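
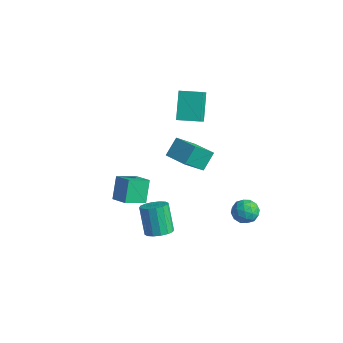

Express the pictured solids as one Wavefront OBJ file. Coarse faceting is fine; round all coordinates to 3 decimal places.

v 3.592 3.079 -4.037
v 4.428 2.975 -3.606
v 3.312 1.585 -3.854
v 4.148 1.481 -3.423
v 3.453 1.963 -2.998
v 3.626 2.886 -3.111
v 4.114 1.674 -4.349
v 4.287 2.597 -4.462
v 4.751 2.107 -3.799
v 4.342 2.286 -2.964
v 3.398 2.274 -4.496
v 2.989 2.453 -3.661
v 4.034 3.158 -3.838
v 3.706 1.402 -3.622
v 3.297 1.685 -3.373
v 3.789 1.624 -3.119
v 3.563 3.106 -3.547
v 4.054 3.045 -3.294
v 3.482 2.45 -2.936
v 3.686 1.515 -4.166
v 4.177 1.454 -3.913
v 3.951 2.936 -4.341
v 4.443 2.875 -4.087
v 4.258 2.11 -4.524
v 4.715 2.587 -3.698
v 4.551 1.709 -3.59
v 4.531 1.822 -4.134
v 4.632 2.365 -4.201
v 4.475 2.692 -3.207
v 4.311 1.814 -3.099
v 3.903 2.097 -2.849
v 4.004 2.64 -2.916
v 4.665 2.182 -3.32
v 3.429 2.746 -4.361
v 3.265 1.868 -4.253
v 3.736 1.92 -4.544
v 3.837 2.463 -4.611
v 3.189 2.851 -3.87
v 3.025 1.973 -3.762
v 3.108 2.195 -3.259
v 3.209 2.738 -3.326
v 3.075 2.378 -4.14
v -3.08 -2.741 -4.435
v -3.66 -1.958 -2.981
v -2.812 -1.283 -5.113
v -3.391 -0.5 -3.659
v -1.789 -2.74 -3.921
v -2.368 -1.957 -2.467
v -1.52 -1.282 -4.599
v -2.1 -0.499 -3.145
v 2.748 -3.707 -2.959
v 3.546 -3.672 -2.546
v 2.611 -3.319 -0.768
v 1.812 -3.353 -1.181
v 3.46 -3.234 -2.678
v 2.525 -2.881 -0.9
v 3.183 -2.922 -2.886
v 2.248 -2.569 -1.108
v 2.789 -2.821 -3.113
v 1.854 -2.468 -1.335
v 2.384 -2.957 -3.299
v 1.449 -2.603 -1.521
v 2.077 -3.294 -3.394
v 1.141 -2.94 -1.616
v 1.949 -3.741 -3.372
v 1.014 -3.388 -1.594
v 2.035 -4.179 -3.24
v 1.1 -3.826 -1.462
v 2.312 -4.491 -3.032
v 1.377 -4.138 -1.254
v 2.706 -4.592 -2.805
v 1.771 -4.239 -1.027
v 3.111 -4.457 -2.619
v 2.176 -4.103 -0.841
v 3.419 -4.12 -2.524
v 2.483 -3.766 -0.746
v -0.686 0.503 3.248
v -1.649 1.519 4.918
v -1.52 1.515 2.151
v -2.483 2.531 3.821
v 0.443 1.489 3.299
v -0.52 2.505 4.969
v -0.391 2.501 2.202
v -1.354 3.517 3.872
v 2.682 -1.656 2.709
v 2.577 -3.031 4.001
v 2.508 -0.704 3.707
v 2.404 -2.079 4.999
v 4.316 -1.581 2.921
v 4.212 -2.956 4.213
v 4.143 -0.629 3.919
v 4.038 -2.004 5.211
f 1 38 17
f 38 12 41
f 17 41 6
f 38 41 17
f 1 17 13
f 17 6 18
f 13 18 2
f 17 18 13
f 1 13 22
f 13 2 23
f 22 23 8
f 13 23 22
f 1 22 34
f 22 8 37
f 34 37 11
f 22 37 34
f 1 34 38
f 34 11 42
f 38 42 12
f 34 42 38
f 2 18 29
f 18 6 32
f 29 32 10
f 18 32 29
f 6 41 19
f 41 12 40
f 19 40 5
f 41 40 19
f 12 42 39
f 42 11 35
f 39 35 3
f 42 35 39
f 11 37 36
f 37 8 24
f 36 24 7
f 37 24 36
f 8 23 28
f 23 2 25
f 28 25 9
f 23 25 28
f 4 30 16
f 30 10 31
f 16 31 5
f 30 31 16
f 4 16 14
f 16 5 15
f 14 15 3
f 16 15 14
f 4 14 21
f 14 3 20
f 21 20 7
f 14 20 21
f 4 21 26
f 21 7 27
f 26 27 9
f 21 27 26
f 4 26 30
f 26 9 33
f 30 33 10
f 26 33 30
f 5 31 19
f 31 10 32
f 19 32 6
f 31 32 19
f 3 15 39
f 15 5 40
f 39 40 12
f 15 40 39
f 7 20 36
f 20 3 35
f 36 35 11
f 20 35 36
f 9 27 28
f 27 7 24
f 28 24 8
f 27 24 28
f 10 33 29
f 33 9 25
f 29 25 2
f 33 25 29
f 44 46 43
f 47 44 43
f 43 46 45
f 45 47 43
f 44 50 46
f 48 44 47
f 48 50 44
f 46 50 45
f 49 47 45
f 45 50 49
f 49 48 47
f 50 48 49
f 52 51 55
f 52 55 53
f 53 55 56
f 53 56 54
f 55 51 57
f 55 57 56
f 56 57 58
f 56 58 54
f 57 51 59
f 57 59 58
f 58 59 60
f 58 60 54
f 59 51 61
f 59 61 60
f 60 61 62
f 60 62 54
f 61 51 63
f 61 63 62
f 62 63 64
f 62 64 54
f 63 51 65
f 63 65 64
f 64 65 66
f 64 66 54
f 65 51 67
f 65 67 66
f 66 67 68
f 66 68 54
f 67 51 69
f 67 69 68
f 68 69 70
f 68 70 54
f 69 51 71
f 69 71 70
f 70 71 72
f 70 72 54
f 71 51 73
f 71 73 72
f 72 73 74
f 72 74 54
f 73 51 75
f 73 75 74
f 74 75 76
f 74 76 54
f 75 51 52
f 75 52 76
f 76 52 53
f 76 53 54
f 78 80 77
f 81 78 77
f 77 80 79
f 79 81 77
f 78 84 80
f 82 78 81
f 82 84 78
f 80 84 79
f 83 81 79
f 79 84 83
f 83 82 81
f 84 82 83
f 86 88 85
f 89 86 85
f 85 88 87
f 87 89 85
f 86 92 88
f 90 86 89
f 90 92 86
f 88 92 87
f 91 89 87
f 87 92 91
f 91 90 89
f 92 90 91



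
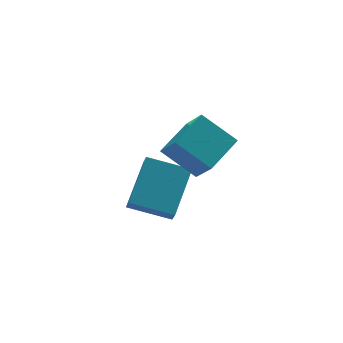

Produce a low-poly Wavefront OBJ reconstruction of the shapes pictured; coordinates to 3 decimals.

v -1.624 -3.2 -1.032
v -1.51 -4.05 -0.028
v -0.49 -2.541 -0.602
v -0.376 -3.392 0.402
v -0.824 -4.048 -1.842
v -0.71 -4.899 -0.838
v 0.31 -3.39 -1.412
v 0.424 -4.24 -0.408
v -2.342 -2.161 -4.279
v -2.461 -2.667 -3.619
v -1.307 -1.069 -3.256
v -1.425 -1.575 -2.596
v -1.135 -2.945 -4.664
v -1.253 -3.451 -4.004
v -0.099 -1.853 -3.641
v -0.218 -2.359 -2.981
f 2 4 1
f 5 2 1
f 1 4 3
f 3 5 1
f 2 8 4
f 6 2 5
f 6 8 2
f 4 8 3
f 7 5 3
f 3 8 7
f 7 6 5
f 8 6 7
f 10 12 9
f 13 10 9
f 9 12 11
f 11 13 9
f 10 16 12
f 14 10 13
f 14 16 10
f 12 16 11
f 15 13 11
f 11 16 15
f 15 14 13
f 16 14 15



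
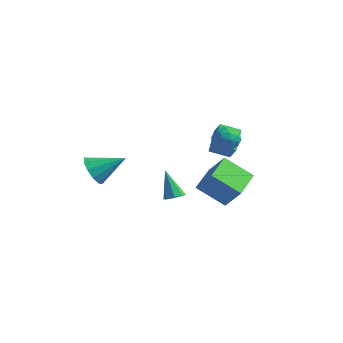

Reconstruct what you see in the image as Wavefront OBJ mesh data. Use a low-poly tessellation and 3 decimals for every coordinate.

v -4.357 -4.583 -0.801
v -3.548 -4.871 -1.439
v -3.103 -3.277 0.201
v -3.858 -4.359 -1.72
v -4.358 -3.932 -1.65
v -4.858 -3.754 -1.255
v -5.167 -3.893 -0.687
v -5.167 -4.295 -0.163
v -4.857 -4.808 0.118
v -4.357 -5.235 0.048
v -3.857 -5.413 -0.346
v -3.548 -5.274 -0.914
v -0.546 1.898 -4.16
v -1.868 0.841 -2.866
v -1.475 3.789 -3.562
v -2.796 2.732 -2.268
v 0.576 2.048 -2.892
v -0.745 0.991 -1.598
v -0.352 3.939 -2.294
v -1.674 2.882 -1
v -1.28 -1.287 -2.795
v -0.912 -0.789 -2.634
v -2.06 -1.293 -0.985
v -1.344 -0.651 -2.82
v -1.738 -0.886 -2.991
v -1.865 -1.355 -3.047
v -1.649 -1.785 -2.955
v -1.217 -1.924 -2.769
v -0.822 -1.689 -2.599
v -0.696 -1.219 -2.543
v 0.404 1.204 2.318
v 1.107 1.442 1.839
v 0.453 -0.102 1.741
v 1.156 0.136 1.262
v 1.227 0.05 2.138
v 1.197 0.857 2.495
v 0.363 0.483 1.085
v 0.333 1.29 1.442
v 1.082 0.997 1.077
v 1.616 0.729 1.728
v -0.056 0.611 1.852
v 0.478 0.343 2.503
v 0.751 1.438 2.13
v 0.809 -0.098 1.45
v 0.851 -0.148 1.965
v 1.264 -0.008 1.684
v 0.804 1.094 2.515
v 1.217 1.234 2.233
v 1.288 0.415 2.409
v 0.343 0.106 1.347
v 0.756 0.246 1.065
v 0.296 1.348 1.896
v 0.709 1.488 1.615
v 0.272 0.925 1.171
v 1.149 1.316 1.4
v 1.178 0.548 1.061
v 0.712 0.752 0.957
v 0.694 1.227 1.167
v 1.463 1.159 1.783
v 1.492 0.391 1.443
v 1.534 0.34 1.958
v 1.516 0.815 2.168
v 1.448 0.897 1.335
v 0.068 0.949 2.137
v 0.097 0.181 1.797
v 0.044 0.525 1.412
v 0.026 1 1.622
v 0.382 0.792 2.519
v 0.411 0.024 2.18
v 0.866 0.113 2.413
v 0.848 0.588 2.623
v 0.112 0.443 2.245
v -2.402 2.744 0.932
v -1.749 2.605 1.703
v -1.634 3.675 0.449
v -0.981 3.536 1.22
v -1.499 1.484 -0.06
v -0.846 1.345 0.711
v -0.731 2.415 -0.543
v -0.078 2.276 0.228
f 2 1 4
f 2 4 3
f 4 1 5
f 4 5 3
f 5 1 6
f 5 6 3
f 6 1 7
f 6 7 3
f 7 1 8
f 7 8 3
f 8 1 9
f 8 9 3
f 9 1 10
f 9 10 3
f 10 1 11
f 10 11 3
f 11 1 12
f 11 12 3
f 12 1 2
f 12 2 3
f 14 16 13
f 17 14 13
f 13 16 15
f 15 17 13
f 14 20 16
f 18 14 17
f 18 20 14
f 16 20 15
f 19 17 15
f 15 20 19
f 19 18 17
f 20 18 19
f 22 21 24
f 22 24 23
f 24 21 25
f 24 25 23
f 25 21 26
f 25 26 23
f 26 21 27
f 26 27 23
f 27 21 28
f 27 28 23
f 28 21 29
f 28 29 23
f 29 21 30
f 29 30 23
f 30 21 22
f 30 22 23
f 31 68 47
f 68 42 71
f 47 71 36
f 68 71 47
f 31 47 43
f 47 36 48
f 43 48 32
f 47 48 43
f 31 43 52
f 43 32 53
f 52 53 38
f 43 53 52
f 31 52 64
f 52 38 67
f 64 67 41
f 52 67 64
f 31 64 68
f 64 41 72
f 68 72 42
f 64 72 68
f 32 48 59
f 48 36 62
f 59 62 40
f 48 62 59
f 36 71 49
f 71 42 70
f 49 70 35
f 71 70 49
f 42 72 69
f 72 41 65
f 69 65 33
f 72 65 69
f 41 67 66
f 67 38 54
f 66 54 37
f 67 54 66
f 38 53 58
f 53 32 55
f 58 55 39
f 53 55 58
f 34 60 46
f 60 40 61
f 46 61 35
f 60 61 46
f 34 46 44
f 46 35 45
f 44 45 33
f 46 45 44
f 34 44 51
f 44 33 50
f 51 50 37
f 44 50 51
f 34 51 56
f 51 37 57
f 56 57 39
f 51 57 56
f 34 56 60
f 56 39 63
f 60 63 40
f 56 63 60
f 35 61 49
f 61 40 62
f 49 62 36
f 61 62 49
f 33 45 69
f 45 35 70
f 69 70 42
f 45 70 69
f 37 50 66
f 50 33 65
f 66 65 41
f 50 65 66
f 39 57 58
f 57 37 54
f 58 54 38
f 57 54 58
f 40 63 59
f 63 39 55
f 59 55 32
f 63 55 59
f 74 76 73
f 77 74 73
f 73 76 75
f 75 77 73
f 74 80 76
f 78 74 77
f 78 80 74
f 76 80 75
f 79 77 75
f 75 80 79
f 79 78 77
f 80 78 79



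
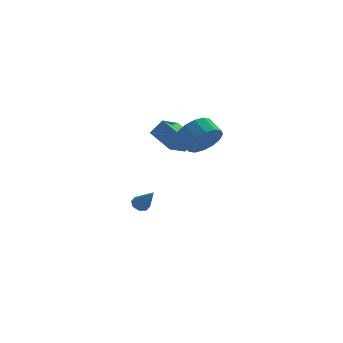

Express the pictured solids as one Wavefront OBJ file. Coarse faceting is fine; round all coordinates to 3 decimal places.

v -2.745 0.325 2.045
v -3.653 1.444 2.762
v -1.886 1.431 1.405
v -2.794 2.551 2.123
v -2.106 0.309 2.877
v -3.014 1.429 3.595
v -1.247 1.416 2.238
v -2.155 2.535 2.955
v -4.005 3.483 -3.167
v -3.513 3.513 -3.387
v -3.395 2.537 -1.933
v -3.584 3.818 -3.118
v -3.902 3.927 -2.877
v -4.28 3.776 -2.806
v -4.497 3.453 -2.947
v -4.425 3.148 -3.216
v -4.107 3.039 -3.457
v -3.729 3.19 -3.528
v -1.223 -1.837 3.44
v -0.777 -2.147 4.315
v -1.271 -1.393 4.835
v -1.717 -1.083 3.96
v -0.442 -1.787 4.11
v -0.936 -1.033 4.629
v -0.317 -1.44 3.725
v -0.81 -0.686 4.245
v -0.434 -1.199 3.264
v -0.927 -0.445 3.783
v -0.763 -1.129 2.85
v -1.256 -0.375 3.37
v -1.215 -1.249 2.595
v -1.708 -0.495 3.114
v -1.669 -1.527 2.565
v -2.163 -0.773 3.085
v -2.004 -1.887 2.771
v -2.498 -1.133 3.29
v -2.13 -2.234 3.155
v -2.623 -1.48 3.675
v -2.013 -2.475 3.617
v -2.506 -1.721 4.136
v -1.684 -2.545 4.03
v -2.177 -1.791 4.55
v -1.232 -2.425 4.286
v -1.725 -1.671 4.805
f 2 4 1
f 5 2 1
f 1 4 3
f 3 5 1
f 2 8 4
f 6 2 5
f 6 8 2
f 4 8 3
f 7 5 3
f 3 8 7
f 7 6 5
f 8 6 7
f 10 9 12
f 10 12 11
f 12 9 13
f 12 13 11
f 13 9 14
f 13 14 11
f 14 9 15
f 14 15 11
f 15 9 16
f 15 16 11
f 16 9 17
f 16 17 11
f 17 9 18
f 17 18 11
f 18 9 10
f 18 10 11
f 20 19 23
f 20 23 21
f 21 23 24
f 21 24 22
f 23 19 25
f 23 25 24
f 24 25 26
f 24 26 22
f 25 19 27
f 25 27 26
f 26 27 28
f 26 28 22
f 27 19 29
f 27 29 28
f 28 29 30
f 28 30 22
f 29 19 31
f 29 31 30
f 30 31 32
f 30 32 22
f 31 19 33
f 31 33 32
f 32 33 34
f 32 34 22
f 33 19 35
f 33 35 34
f 34 35 36
f 34 36 22
f 35 19 37
f 35 37 36
f 36 37 38
f 36 38 22
f 37 19 39
f 37 39 38
f 38 39 40
f 38 40 22
f 39 19 41
f 39 41 40
f 40 41 42
f 40 42 22
f 41 19 43
f 41 43 42
f 42 43 44
f 42 44 22
f 43 19 20
f 43 20 44
f 44 20 21
f 44 21 22



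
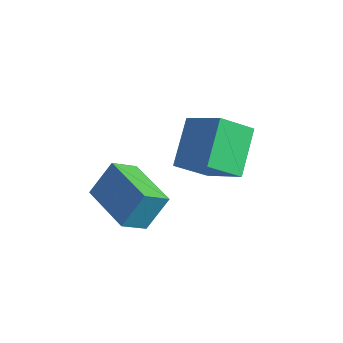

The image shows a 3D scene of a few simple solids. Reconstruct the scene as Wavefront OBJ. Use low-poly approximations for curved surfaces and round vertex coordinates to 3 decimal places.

v -1.563 -0.882 -3.054
v -1.343 -0.103 -1.756
v -1.574 0.105 -3.644
v -1.354 0.884 -2.346
v 0.594 -1.024 -3.334
v 0.814 -0.245 -2.036
v 0.583 -0.037 -3.924
v 0.803 0.742 -2.626
v 0.464 1.657 0.816
v 1.958 1.92 1.562
v 0.688 2.859 -0.054
v 2.181 3.122 0.692
v 1.339 0.518 -0.532
v 2.832 0.781 0.214
v 1.562 1.72 -1.402
v 3.056 1.983 -0.656
f 2 4 1
f 5 2 1
f 1 4 3
f 3 5 1
f 2 8 4
f 6 2 5
f 6 8 2
f 4 8 3
f 7 5 3
f 3 8 7
f 7 6 5
f 8 6 7
f 10 12 9
f 13 10 9
f 9 12 11
f 11 13 9
f 10 16 12
f 14 10 13
f 14 16 10
f 12 16 11
f 15 13 11
f 11 16 15
f 15 14 13
f 16 14 15



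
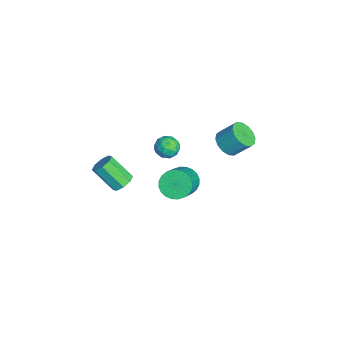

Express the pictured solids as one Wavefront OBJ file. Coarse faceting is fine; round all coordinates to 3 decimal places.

v -3.491 0.844 -1.429
v -3.104 0.492 -2.004
v -3.576 -0.252 -0.816
v -3.189 -0.604 -1.391
v -2.822 -0.098 -0.928
v -2.77 0.58 -1.307
v -3.91 -0.34 -1.513
v -3.858 0.338 -1.892
v -3.363 -0.239 -2.056
v -2.69 -0.09 -1.695
v -3.99 0.33 -1.125
v -3.317 0.479 -0.764
v -3.29 0.765 -1.77
v -3.39 -0.525 -1.05
v -3.174 -0.227 -0.778
v -2.947 -0.434 -1.116
v -3.094 0.816 -1.36
v -2.866 0.609 -1.699
v -2.7 0.263 -1.066
v -3.814 -0.369 -1.121
v -3.586 -0.576 -1.46
v -3.733 0.674 -1.704
v -3.506 0.467 -2.042
v -3.98 -0.023 -1.754
v -3.215 0.128 -2.139
v -3.264 -0.517 -1.779
v -3.689 -0.362 -1.85
v -3.658 0.037 -2.073
v -2.819 0.216 -1.927
v -2.869 -0.429 -1.567
v -2.654 -0.131 -1.295
v -2.623 0.267 -1.517
v -2.971 -0.215 -1.958
v -3.811 0.669 -1.253
v -3.861 0.024 -0.893
v -4.057 -0.027 -1.303
v -4.026 0.371 -1.525
v -3.416 0.757 -1.041
v -3.465 0.112 -0.681
v -3.022 0.203 -0.747
v -2.991 0.602 -0.97
v -3.709 0.455 -0.862
v -1.525 -2.486 -2.566
v -0.894 -2.505 -2.265
v -1.543 -3.593 -0.972
v -2.175 -3.574 -1.274
v -1.197 -2.104 -2.08
v -1.847 -3.192 -0.787
v -1.693 -1.927 -2.18
v -2.342 -3.015 -0.887
v -2.09 -2.077 -2.506
v -2.74 -3.165 -1.214
v -2.157 -2.467 -2.868
v -2.806 -3.555 -1.575
v -1.853 -2.868 -3.053
v -2.503 -3.956 -1.76
v -1.358 -3.045 -2.953
v -2.007 -4.133 -1.66
v -0.96 -2.895 -2.626
v -1.61 -3.983 -1.334
v -3.412 3.466 -1.511
v -2.719 3.782 -1.952
v -2.495 4.69 -0.95
v -3.188 4.374 -0.509
v -3.074 4.03 -2.096
v -2.85 4.937 -1.095
v -3.519 4.126 -2.084
v -3.295 5.033 -1.082
v -3.935 4.045 -1.918
v -3.711 4.952 -0.916
v -4.211 3.81 -1.643
v -3.987 4.717 -0.641
v -4.274 3.482 -1.333
v -4.05 4.389 -0.331
v -4.105 3.15 -1.07
v -3.881 4.058 -0.068
v -3.75 2.903 -0.925
v -3.526 3.81 0.076
v -3.305 2.807 -0.938
v -3.081 3.714 0.064
v -2.889 2.888 -1.104
v -2.665 3.795 -0.102
v -2.613 3.123 -1.379
v -2.389 4.03 -0.377
v -2.55 3.451 -1.689
v -2.326 4.358 -0.687
v -1.314 0.788 -2.527
v -0.666 0.881 -3.188
v 0.861 0.304 -1.774
v 0.214 0.212 -1.113
v -0.671 1.215 -3.047
v 0.856 0.638 -1.633
v -0.774 1.484 -2.826
v 0.753 0.907 -1.412
v -0.959 1.647 -2.56
v 0.569 1.071 -1.146
v -1.198 1.68 -2.289
v 0.33 1.103 -0.875
v -1.454 1.577 -2.054
v 0.073 1 -0.64
v -1.689 1.353 -1.891
v -0.162 0.777 -0.477
v -1.867 1.044 -1.825
v -0.34 0.467 -0.411
v -1.961 0.696 -1.866
v -0.434 0.119 -0.452
v -1.956 0.362 -2.007
v -0.429 -0.215 -0.593
v -1.853 0.093 -2.228
v -0.326 -0.484 -0.814
v -1.669 -0.071 -2.494
v -0.141 -0.647 -1.08
v -1.43 -0.103 -2.765
v 0.098 -0.68 -1.351
v -1.173 0 -3
v 0.354 -0.577 -1.586
v -0.938 0.223 -3.163
v 0.589 -0.353 -1.749
v -0.76 0.533 -3.229
v 0.767 -0.044 -1.815
f 1 38 17
f 38 12 41
f 17 41 6
f 38 41 17
f 1 17 13
f 17 6 18
f 13 18 2
f 17 18 13
f 1 13 22
f 13 2 23
f 22 23 8
f 13 23 22
f 1 22 34
f 22 8 37
f 34 37 11
f 22 37 34
f 1 34 38
f 34 11 42
f 38 42 12
f 34 42 38
f 2 18 29
f 18 6 32
f 29 32 10
f 18 32 29
f 6 41 19
f 41 12 40
f 19 40 5
f 41 40 19
f 12 42 39
f 42 11 35
f 39 35 3
f 42 35 39
f 11 37 36
f 37 8 24
f 36 24 7
f 37 24 36
f 8 23 28
f 23 2 25
f 28 25 9
f 23 25 28
f 4 30 16
f 30 10 31
f 16 31 5
f 30 31 16
f 4 16 14
f 16 5 15
f 14 15 3
f 16 15 14
f 4 14 21
f 14 3 20
f 21 20 7
f 14 20 21
f 4 21 26
f 21 7 27
f 26 27 9
f 21 27 26
f 4 26 30
f 26 9 33
f 30 33 10
f 26 33 30
f 5 31 19
f 31 10 32
f 19 32 6
f 31 32 19
f 3 15 39
f 15 5 40
f 39 40 12
f 15 40 39
f 7 20 36
f 20 3 35
f 36 35 11
f 20 35 36
f 9 27 28
f 27 7 24
f 28 24 8
f 27 24 28
f 10 33 29
f 33 9 25
f 29 25 2
f 33 25 29
f 44 43 47
f 44 47 45
f 45 47 48
f 45 48 46
f 47 43 49
f 47 49 48
f 48 49 50
f 48 50 46
f 49 43 51
f 49 51 50
f 50 51 52
f 50 52 46
f 51 43 53
f 51 53 52
f 52 53 54
f 52 54 46
f 53 43 55
f 53 55 54
f 54 55 56
f 54 56 46
f 55 43 57
f 55 57 56
f 56 57 58
f 56 58 46
f 57 43 59
f 57 59 58
f 58 59 60
f 58 60 46
f 59 43 44
f 59 44 60
f 60 44 45
f 60 45 46
f 62 61 65
f 62 65 63
f 63 65 66
f 63 66 64
f 65 61 67
f 65 67 66
f 66 67 68
f 66 68 64
f 67 61 69
f 67 69 68
f 68 69 70
f 68 70 64
f 69 61 71
f 69 71 70
f 70 71 72
f 70 72 64
f 71 61 73
f 71 73 72
f 72 73 74
f 72 74 64
f 73 61 75
f 73 75 74
f 74 75 76
f 74 76 64
f 75 61 77
f 75 77 76
f 76 77 78
f 76 78 64
f 77 61 79
f 77 79 78
f 78 79 80
f 78 80 64
f 79 61 81
f 79 81 80
f 80 81 82
f 80 82 64
f 81 61 83
f 81 83 82
f 82 83 84
f 82 84 64
f 83 61 85
f 83 85 84
f 84 85 86
f 84 86 64
f 85 61 62
f 85 62 86
f 86 62 63
f 86 63 64
f 88 87 91
f 88 91 89
f 89 91 92
f 89 92 90
f 91 87 93
f 91 93 92
f 92 93 94
f 92 94 90
f 93 87 95
f 93 95 94
f 94 95 96
f 94 96 90
f 95 87 97
f 95 97 96
f 96 97 98
f 96 98 90
f 97 87 99
f 97 99 98
f 98 99 100
f 98 100 90
f 99 87 101
f 99 101 100
f 100 101 102
f 100 102 90
f 101 87 103
f 101 103 102
f 102 103 104
f 102 104 90
f 103 87 105
f 103 105 104
f 104 105 106
f 104 106 90
f 105 87 107
f 105 107 106
f 106 107 108
f 106 108 90
f 107 87 109
f 107 109 108
f 108 109 110
f 108 110 90
f 109 87 111
f 109 111 110
f 110 111 112
f 110 112 90
f 111 87 113
f 111 113 112
f 112 113 114
f 112 114 90
f 113 87 115
f 113 115 114
f 114 115 116
f 114 116 90
f 115 87 117
f 115 117 116
f 116 117 118
f 116 118 90
f 117 87 119
f 117 119 118
f 118 119 120
f 118 120 90
f 119 87 88
f 119 88 120
f 120 88 89
f 120 89 90



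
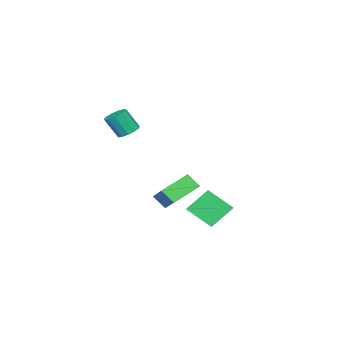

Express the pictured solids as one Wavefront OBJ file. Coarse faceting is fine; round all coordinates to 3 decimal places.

v -0.112 2.61 -3.178
v 0.071 1.228 -2.104
v 0.855 3.079 -2.739
v 1.037 1.696 -1.665
v 0.823 1.804 -4.375
v 1.005 0.421 -3.301
v 1.789 2.272 -3.936
v 1.972 0.89 -2.862
v 3.848 -1.473 2.877
v 4.364 -1.785 2.583
v 4.667 -2.399 3.77
v 4.152 -2.087 4.063
v 4.499 -1.459 2.718
v 4.802 -2.074 3.904
v 4.428 -1.138 2.902
v 4.731 -1.752 4.089
v 4.173 -0.923 3.079
v 4.476 -1.537 4.265
v 3.815 -0.882 3.191
v 4.118 -1.496 4.378
v 3.467 -1.029 3.204
v 3.77 -1.643 4.39
v 3.241 -1.317 3.112
v 3.544 -1.931 4.299
v 3.207 -1.655 2.946
v 3.51 -2.269 4.133
v 3.377 -1.934 2.758
v 3.68 -2.548 3.945
v 3.697 -2.068 2.608
v 4 -2.682 3.794
v 4.065 -2.012 2.543
v 4.368 -2.626 3.729
v 0.253 -1.277 -3.777
v 0.302 -1.996 -3.027
v -1.223 -0.486 -2.923
v -1.174 -1.205 -2.173
v 1.494 -0.095 -2.727
v 1.543 -0.814 -1.977
v 0.018 0.696 -1.873
v 0.067 -0.023 -1.123
f 2 4 1
f 5 2 1
f 1 4 3
f 3 5 1
f 2 8 4
f 6 2 5
f 6 8 2
f 4 8 3
f 7 5 3
f 3 8 7
f 7 6 5
f 8 6 7
f 10 9 13
f 10 13 11
f 11 13 14
f 11 14 12
f 13 9 15
f 13 15 14
f 14 15 16
f 14 16 12
f 15 9 17
f 15 17 16
f 16 17 18
f 16 18 12
f 17 9 19
f 17 19 18
f 18 19 20
f 18 20 12
f 19 9 21
f 19 21 20
f 20 21 22
f 20 22 12
f 21 9 23
f 21 23 22
f 22 23 24
f 22 24 12
f 23 9 25
f 23 25 24
f 24 25 26
f 24 26 12
f 25 9 27
f 25 27 26
f 26 27 28
f 26 28 12
f 27 9 29
f 27 29 28
f 28 29 30
f 28 30 12
f 29 9 31
f 29 31 30
f 30 31 32
f 30 32 12
f 31 9 10
f 31 10 32
f 32 10 11
f 32 11 12
f 34 36 33
f 37 34 33
f 33 36 35
f 35 37 33
f 34 40 36
f 38 34 37
f 38 40 34
f 36 40 35
f 39 37 35
f 35 40 39
f 39 38 37
f 40 38 39



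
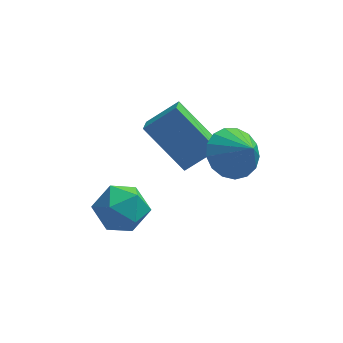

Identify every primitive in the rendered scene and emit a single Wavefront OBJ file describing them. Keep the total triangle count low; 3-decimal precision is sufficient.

v -1.672 0.189 -2.064
v -0.85 0.592 -2.56
v -1.75 -1.052 -3.2
v -0.928 -0.649 -3.696
v -0.808 -1.08 -2.757
v -0.76 -0.314 -2.054
v -1.84 -0.146 -3.706
v -1.792 0.62 -3.003
v -0.954 0.385 -3.575
v -0.317 -0.193 -2.988
v -2.283 -0.267 -2.772
v -1.646 -0.845 -2.185
v 0.837 1.485 -2.096
v 0.757 0.742 -1.758
v -0.544 2.299 -0.633
v -0.624 1.557 -0.295
v 1.924 1.763 -1.225
v 1.844 1.021 -0.887
v 0.543 2.578 0.238
v 0.463 1.835 0.576
v 2.346 1.175 -1.211
v 2.827 0.637 -1.932
v 2.994 0.465 -0.249
v 3.124 1.017 -1.852
v 3.242 1.432 -1.625
v 3.155 1.789 -1.303
v 2.883 2.005 -0.96
v 2.488 2.031 -0.675
v 2.06 1.861 -0.512
v 1.698 1.534 -0.51
v 1.484 1.124 -0.668
v 1.468 0.726 -0.951
v 1.653 0.431 -1.293
v 1.996 0.307 -1.616
v 2.42 0.381 -1.847
f 1 12 6
f 1 6 2
f 1 2 8
f 1 8 11
f 1 11 12
f 2 6 10
f 6 12 5
f 12 11 3
f 11 8 7
f 8 2 9
f 4 10 5
f 4 5 3
f 4 3 7
f 4 7 9
f 4 9 10
f 5 10 6
f 3 5 12
f 7 3 11
f 9 7 8
f 10 9 2
f 14 16 13
f 17 14 13
f 13 16 15
f 15 17 13
f 14 20 16
f 18 14 17
f 18 20 14
f 16 20 15
f 19 17 15
f 15 20 19
f 19 18 17
f 20 18 19
f 22 21 24
f 22 24 23
f 24 21 25
f 24 25 23
f 25 21 26
f 25 26 23
f 26 21 27
f 26 27 23
f 27 21 28
f 27 28 23
f 28 21 29
f 28 29 23
f 29 21 30
f 29 30 23
f 30 21 31
f 30 31 23
f 31 21 32
f 31 32 23
f 32 21 33
f 32 33 23
f 33 21 34
f 33 34 23
f 34 21 35
f 34 35 23
f 35 21 22
f 35 22 23



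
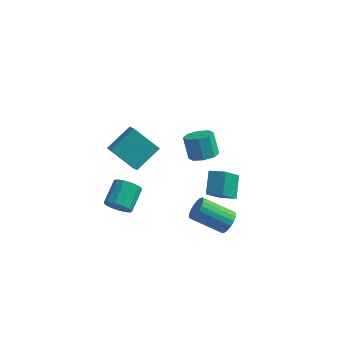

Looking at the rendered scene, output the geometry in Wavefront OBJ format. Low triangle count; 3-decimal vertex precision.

v 3.716 -2.297 -1.854
v 4.09 -2.281 -1.227
v 2.378 -2.587 -0.199
v 2.004 -2.603 -0.826
v 4.008 -1.97 -1.27
v 2.296 -2.276 -0.242
v 3.868 -1.723 -1.429
v 2.157 -2.029 -0.401
v 3.699 -1.59 -1.672
v 1.987 -1.896 -0.644
v 3.532 -1.597 -1.951
v 1.821 -1.903 -0.923
v 3.403 -1.743 -2.211
v 1.691 -2.049 -1.183
v 3.335 -1.998 -2.4
v 1.623 -2.304 -1.372
v 3.342 -2.313 -2.481
v 1.63 -2.619 -1.453
v 3.424 -2.624 -2.438
v 1.712 -2.93 -1.41
v 3.563 -2.871 -2.279
v 1.852 -3.177 -1.251
v 3.733 -3.004 -2.036
v 2.021 -3.31 -1.008
v 3.899 -2.997 -1.757
v 2.188 -3.303 -0.729
v 4.029 -2.851 -1.497
v 2.317 -3.157 -0.469
v 4.097 -2.596 -1.308
v 2.385 -2.902 -0.28
v -2.827 0.858 -2.049
v -4.332 0.866 -0.731
v -1.998 2.26 -1.112
v -3.502 2.268 0.206
v -2.338 0.192 -1.486
v -3.842 0.2 -0.168
v -1.508 1.594 -0.549
v -3.013 1.602 0.769
v -2.864 -1.467 -3.469
v -2.441 -1.829 -2.853
v -2.353 -0.434 -2.095
v -2.776 -0.073 -2.711
v -2.122 -1.681 -3.163
v -2.035 -0.286 -2.404
v -2.04 -1.465 -3.569
v -1.952 -0.07 -2.811
v -2.219 -1.25 -3.944
v -2.131 0.145 -3.185
v -2.602 -1.104 -4.168
v -2.515 0.291 -3.409
v -3.069 -1.073 -4.17
v -2.982 0.321 -3.412
v -3.47 -1.168 -3.95
v -3.383 0.227 -3.191
v -3.679 -1.358 -3.577
v -3.592 0.037 -2.819
v -3.629 -1.582 -3.17
v -3.542 -0.188 -2.411
v -3.336 -1.77 -2.858
v -3.249 -0.376 -2.099
v -2.893 -1.862 -2.74
v -2.806 -0.468 -1.981
v 1.638 2.776 -5.159
v 1.254 1.401 -3.66
v 1.414 3.934 -4.155
v 1.03 2.56 -2.655
v 2.61 2.76 -4.925
v 2.226 1.386 -3.425
v 2.386 3.919 -3.92
v 2.002 2.544 -2.421
v 1.932 -1.163 2.354
v 2.67 -0.844 2.517
v 2.205 -0.398 3.749
v 1.468 -0.717 3.586
v 2.291 -0.436 2.227
v 1.826 0.009 3.459
v 1.702 -0.454 2.011
v 1.237 -0.009 3.243
v 1.248 -0.887 1.996
v 0.783 -0.442 3.228
v 1.195 -1.482 2.191
v 0.73 -1.036 3.423
v 1.574 -1.889 2.481
v 1.109 -1.444 3.713
v 2.163 -1.871 2.697
v 1.698 -1.426 3.929
v 2.617 -1.438 2.712
v 2.152 -0.993 3.944
f 2 1 5
f 2 5 3
f 3 5 6
f 3 6 4
f 5 1 7
f 5 7 6
f 6 7 8
f 6 8 4
f 7 1 9
f 7 9 8
f 8 9 10
f 8 10 4
f 9 1 11
f 9 11 10
f 10 11 12
f 10 12 4
f 11 1 13
f 11 13 12
f 12 13 14
f 12 14 4
f 13 1 15
f 13 15 14
f 14 15 16
f 14 16 4
f 15 1 17
f 15 17 16
f 16 17 18
f 16 18 4
f 17 1 19
f 17 19 18
f 18 19 20
f 18 20 4
f 19 1 21
f 19 21 20
f 20 21 22
f 20 22 4
f 21 1 23
f 21 23 22
f 22 23 24
f 22 24 4
f 23 1 25
f 23 25 24
f 24 25 26
f 24 26 4
f 25 1 27
f 25 27 26
f 26 27 28
f 26 28 4
f 27 1 29
f 27 29 28
f 28 29 30
f 28 30 4
f 29 1 2
f 29 2 30
f 30 2 3
f 30 3 4
f 32 34 31
f 35 32 31
f 31 34 33
f 33 35 31
f 32 38 34
f 36 32 35
f 36 38 32
f 34 38 33
f 37 35 33
f 33 38 37
f 37 36 35
f 38 36 37
f 40 39 43
f 40 43 41
f 41 43 44
f 41 44 42
f 43 39 45
f 43 45 44
f 44 45 46
f 44 46 42
f 45 39 47
f 45 47 46
f 46 47 48
f 46 48 42
f 47 39 49
f 47 49 48
f 48 49 50
f 48 50 42
f 49 39 51
f 49 51 50
f 50 51 52
f 50 52 42
f 51 39 53
f 51 53 52
f 52 53 54
f 52 54 42
f 53 39 55
f 53 55 54
f 54 55 56
f 54 56 42
f 55 39 57
f 55 57 56
f 56 57 58
f 56 58 42
f 57 39 59
f 57 59 58
f 58 59 60
f 58 60 42
f 59 39 61
f 59 61 60
f 60 61 62
f 60 62 42
f 61 39 40
f 61 40 62
f 62 40 41
f 62 41 42
f 64 66 63
f 67 64 63
f 63 66 65
f 65 67 63
f 64 70 66
f 68 64 67
f 68 70 64
f 66 70 65
f 69 67 65
f 65 70 69
f 69 68 67
f 70 68 69
f 72 71 75
f 72 75 73
f 73 75 76
f 73 76 74
f 75 71 77
f 75 77 76
f 76 77 78
f 76 78 74
f 77 71 79
f 77 79 78
f 78 79 80
f 78 80 74
f 79 71 81
f 79 81 80
f 80 81 82
f 80 82 74
f 81 71 83
f 81 83 82
f 82 83 84
f 82 84 74
f 83 71 85
f 83 85 84
f 84 85 86
f 84 86 74
f 85 71 87
f 85 87 86
f 86 87 88
f 86 88 74
f 87 71 72
f 87 72 88
f 88 72 73
f 88 73 74



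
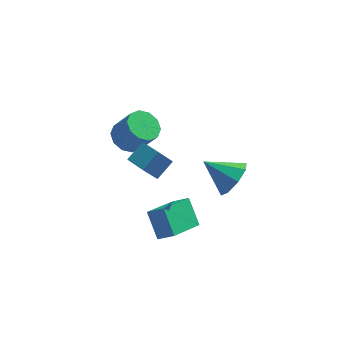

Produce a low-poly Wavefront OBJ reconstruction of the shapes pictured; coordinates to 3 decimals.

v 2.54 -4.226 1.153
v 3.091 -4.344 2.063
v 1.1 -3.754 2.087
v 3.144 -3.585 1.761
v 2.843 -3.201 1.103
v 2.365 -3.417 0.474
v 1.989 -4.107 0.244
v 1.936 -4.867 0.545
v 2.237 -5.251 1.203
v 2.715 -5.034 1.832
v -2.543 -2.464 0.876
v -1.81 -1.758 1.55
v -1.851 -2.197 -0.155
v -1.118 -1.492 0.518
v -1.782 -3.488 1.122
v -1.049 -2.783 1.795
v -1.09 -3.222 0.09
v -0.357 -2.516 0.764
v -2.688 2.101 -2.068
v -1.998 1.665 -2.611
v -1.122 1.264 -1.175
v -1.812 1.699 -0.632
v -1.843 2.247 -2.543
v -0.967 1.845 -1.106
v -2.011 2.773 -2.293
v -1.135 2.371 -0.857
v -2.438 3.042 -1.958
v -1.561 2.64 -0.521
v -2.96 2.952 -1.665
v -2.083 2.55 -0.228
v -3.378 2.536 -1.525
v -2.502 2.135 -0.089
v -3.533 1.955 -1.594
v -2.657 1.553 -0.157
v -3.365 1.429 -1.843
v -2.489 1.027 -0.407
v -2.939 1.16 -2.179
v -2.062 0.758 -0.742
v -2.417 1.25 -2.472
v -1.54 0.848 -1.035
v -0.284 -4.72 -3.01
v -0.8 -3.684 -1.877
v -1.094 -4.428 -3.646
v -1.61 -3.392 -2.513
v 0.95 -3.168 -3.867
v 0.434 -2.132 -2.734
v 0.14 -2.876 -4.503
v -0.376 -1.84 -3.37
f 2 1 4
f 2 4 3
f 4 1 5
f 4 5 3
f 5 1 6
f 5 6 3
f 6 1 7
f 6 7 3
f 7 1 8
f 7 8 3
f 8 1 9
f 8 9 3
f 9 1 10
f 9 10 3
f 10 1 2
f 10 2 3
f 12 14 11
f 15 12 11
f 11 14 13
f 13 15 11
f 12 18 14
f 16 12 15
f 16 18 12
f 14 18 13
f 17 15 13
f 13 18 17
f 17 16 15
f 18 16 17
f 20 19 23
f 20 23 21
f 21 23 24
f 21 24 22
f 23 19 25
f 23 25 24
f 24 25 26
f 24 26 22
f 25 19 27
f 25 27 26
f 26 27 28
f 26 28 22
f 27 19 29
f 27 29 28
f 28 29 30
f 28 30 22
f 29 19 31
f 29 31 30
f 30 31 32
f 30 32 22
f 31 19 33
f 31 33 32
f 32 33 34
f 32 34 22
f 33 19 35
f 33 35 34
f 34 35 36
f 34 36 22
f 35 19 37
f 35 37 36
f 36 37 38
f 36 38 22
f 37 19 39
f 37 39 38
f 38 39 40
f 38 40 22
f 39 19 20
f 39 20 40
f 40 20 21
f 40 21 22
f 42 44 41
f 45 42 41
f 41 44 43
f 43 45 41
f 42 48 44
f 46 42 45
f 46 48 42
f 44 48 43
f 47 45 43
f 43 48 47
f 47 46 45
f 48 46 47



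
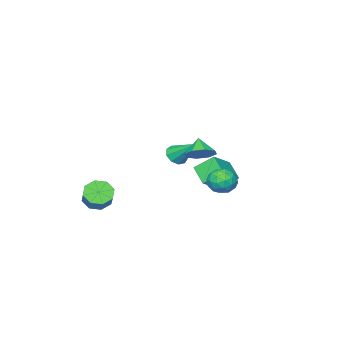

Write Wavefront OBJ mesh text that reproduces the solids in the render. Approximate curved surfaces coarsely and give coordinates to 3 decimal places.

v -0.97 -0.088 -0.553
v -0.288 0.158 -0.78
v -1.09 1.448 0.753
v -0.661 0.376 -1.07
v -1.178 0.376 -1.118
v -1.599 0.16 -0.902
v -1.725 -0.173 -0.523
v -1.498 -0.465 -0.158
v -1.024 -0.582 0.022
v -0.525 -0.467 -0.068
v -0.234 -0.175 -0.384
v -2.84 3.021 -2.379
v -2.157 3.228 -1.726
v -2.143 1.652 -2.674
v -1.46 1.859 -2.021
v -2.365 1.677 -1.733
v -2.796 2.523 -1.55
v -1.504 2.357 -2.85
v -1.935 3.203 -2.667
v -1.331 2.817 -2.017
v -1.864 2.397 -1.327
v -2.436 2.483 -3.073
v -2.969 2.063 -2.383
v -2.56 3.245 -2.026
v -1.74 1.635 -2.374
v -2.272 1.528 -2.204
v -1.871 1.65 -1.821
v -2.936 2.831 -1.923
v -2.534 2.952 -1.539
v -2.656 2.041 -1.544
v -1.766 1.928 -2.861
v -1.364 2.049 -2.477
v -2.429 3.23 -2.579
v -2.028 3.352 -2.196
v -1.644 2.839 -2.856
v -1.673 3.125 -1.813
v -1.263 2.32 -1.987
v -1.289 2.613 -2.474
v -1.542 3.11 -2.367
v -1.986 2.878 -1.408
v -1.576 2.073 -1.582
v -2.108 1.966 -1.412
v -2.361 2.464 -1.305
v -1.5 2.637 -1.579
v -2.724 2.807 -2.818
v -2.314 2.002 -2.992
v -1.939 2.416 -3.095
v -2.192 2.914 -2.988
v -3.037 2.56 -2.413
v -2.627 1.755 -2.587
v -2.758 1.77 -2.033
v -3.011 2.267 -1.926
v -2.8 2.243 -2.821
v -4.32 -0.746 -3.234
v -5.067 0.181 -2.289
v -3.963 0.38 -4.057
v -4.71 1.307 -3.113
v -2.75 -0.507 -2.227
v -3.497 0.42 -1.283
v -2.393 0.619 -3.051
v -3.14 1.546 -2.106
v 3.004 -2.517 -3.561
v 3.709 -2.437 -4.147
v 4.42 -1.503 -3.165
v 3.716 -1.583 -2.579
v 3.213 -1.948 -4.253
v 3.924 -1.014 -3.271
v 2.595 -1.792 -3.954
v 3.307 -0.859 -2.972
v 2.217 -2.061 -3.424
v 2.928 -1.127 -2.442
v 2.3 -2.597 -2.975
v 3.011 -1.663 -1.993
v 2.796 -3.086 -2.869
v 3.507 -2.152 -1.887
v 3.413 -3.241 -3.168
v 4.125 -2.308 -2.186
v 3.792 -2.973 -3.698
v 4.503 -2.039 -2.716
v 0.781 3.626 1.161
v 1.556 3.74 1.663
v 0.299 2.954 2.059
v 1.074 4.25 1.785
v 0.421 4.394 1.542
v -0.022 4.088 1.076
v 0.007 3.511 0.659
v 0.488 3.001 0.537
v 1.142 2.858 0.78
v 1.584 3.164 1.247
f 2 1 4
f 2 4 3
f 4 1 5
f 4 5 3
f 5 1 6
f 5 6 3
f 6 1 7
f 6 7 3
f 7 1 8
f 7 8 3
f 8 1 9
f 8 9 3
f 9 1 10
f 9 10 3
f 10 1 11
f 10 11 3
f 11 1 2
f 11 2 3
f 12 49 28
f 49 23 52
f 28 52 17
f 49 52 28
f 12 28 24
f 28 17 29
f 24 29 13
f 28 29 24
f 12 24 33
f 24 13 34
f 33 34 19
f 24 34 33
f 12 33 45
f 33 19 48
f 45 48 22
f 33 48 45
f 12 45 49
f 45 22 53
f 49 53 23
f 45 53 49
f 13 29 40
f 29 17 43
f 40 43 21
f 29 43 40
f 17 52 30
f 52 23 51
f 30 51 16
f 52 51 30
f 23 53 50
f 53 22 46
f 50 46 14
f 53 46 50
f 22 48 47
f 48 19 35
f 47 35 18
f 48 35 47
f 19 34 39
f 34 13 36
f 39 36 20
f 34 36 39
f 15 41 27
f 41 21 42
f 27 42 16
f 41 42 27
f 15 27 25
f 27 16 26
f 25 26 14
f 27 26 25
f 15 25 32
f 25 14 31
f 32 31 18
f 25 31 32
f 15 32 37
f 32 18 38
f 37 38 20
f 32 38 37
f 15 37 41
f 37 20 44
f 41 44 21
f 37 44 41
f 16 42 30
f 42 21 43
f 30 43 17
f 42 43 30
f 14 26 50
f 26 16 51
f 50 51 23
f 26 51 50
f 18 31 47
f 31 14 46
f 47 46 22
f 31 46 47
f 20 38 39
f 38 18 35
f 39 35 19
f 38 35 39
f 21 44 40
f 44 20 36
f 40 36 13
f 44 36 40
f 55 57 54
f 58 55 54
f 54 57 56
f 56 58 54
f 55 61 57
f 59 55 58
f 59 61 55
f 57 61 56
f 60 58 56
f 56 61 60
f 60 59 58
f 61 59 60
f 63 62 66
f 63 66 64
f 64 66 67
f 64 67 65
f 66 62 68
f 66 68 67
f 67 68 69
f 67 69 65
f 68 62 70
f 68 70 69
f 69 70 71
f 69 71 65
f 70 62 72
f 70 72 71
f 71 72 73
f 71 73 65
f 72 62 74
f 72 74 73
f 73 74 75
f 73 75 65
f 74 62 76
f 74 76 75
f 75 76 77
f 75 77 65
f 76 62 78
f 76 78 77
f 77 78 79
f 77 79 65
f 78 62 63
f 78 63 79
f 79 63 64
f 79 64 65
f 81 80 83
f 81 83 82
f 83 80 84
f 83 84 82
f 84 80 85
f 84 85 82
f 85 80 86
f 85 86 82
f 86 80 87
f 86 87 82
f 87 80 88
f 87 88 82
f 88 80 89
f 88 89 82
f 89 80 81
f 89 81 82



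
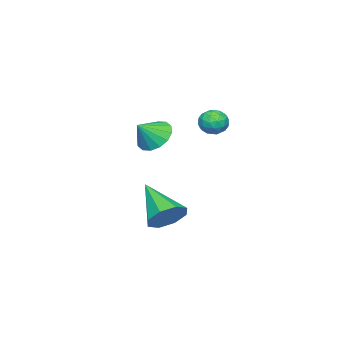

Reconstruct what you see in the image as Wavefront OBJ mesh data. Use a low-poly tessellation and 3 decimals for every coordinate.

v 1.491 0.499 -2.434
v 1.949 -0.137 -2.916
v 0.649 -1.039 -1.206
v 2.318 0.101 -2.365
v 2.202 0.572 -1.854
v 1.669 1 -1.684
v 1.032 1.134 -1.952
v 0.664 0.896 -2.503
v 0.78 0.425 -3.013
v 1.313 -0.003 -3.184
v -0.938 -1.534 0.91
v -0.283 -1.314 0.333
v -0.122 -1.866 1.71
v -0.364 -0.926 0.577
v -0.599 -0.7 0.911
v -0.925 -0.698 1.244
v -1.254 -0.92 1.488
v -1.499 -1.306 1.577
v -1.593 -1.754 1.487
v -1.512 -2.142 1.243
v -1.277 -2.368 0.91
v -0.951 -2.37 0.577
v -0.622 -2.148 0.333
v -0.378 -1.761 0.244
v -4.247 0.115 0.723
v -3.784 0.219 1.258
v -4.016 -1.019 0.742
v -3.553 -0.915 1.277
v -4.253 -0.83 1.39
v -4.396 -0.13 1.378
v -3.404 -0.67 0.622
v -3.547 0.03 0.61
v -3.262 -0.267 1.195
v -3.787 -0.366 1.67
v -4.013 -0.434 0.33
v -4.538 -0.533 0.805
v -4.036 0.266 0.989
v -3.764 -1.066 1.011
v -4.176 -1.017 1.078
v -3.903 -0.956 1.392
v -4.396 0.061 1.06
v -4.123 0.122 1.374
v -4.399 -0.494 1.452
v -3.677 -0.922 0.626
v -3.404 -0.861 0.94
v -3.897 0.156 0.608
v -3.624 0.217 0.922
v -3.401 -0.306 0.548
v -3.457 0.042 1.266
v -3.321 -0.624 1.277
v -3.233 -0.48 0.892
v -3.317 -0.069 0.885
v -3.766 -0.016 1.545
v -3.63 -0.682 1.556
v -4.042 -0.633 1.623
v -4.126 -0.221 1.616
v -3.459 -0.301 1.508
v -4.17 -0.118 0.444
v -4.034 -0.784 0.455
v -3.674 -0.579 0.384
v -3.758 -0.167 0.377
v -4.479 -0.176 0.723
v -4.343 -0.842 0.734
v -4.483 -0.731 1.115
v -4.567 -0.32 1.108
v -4.341 -0.499 0.492
f 2 1 4
f 2 4 3
f 4 1 5
f 4 5 3
f 5 1 6
f 5 6 3
f 6 1 7
f 6 7 3
f 7 1 8
f 7 8 3
f 8 1 9
f 8 9 3
f 9 1 10
f 9 10 3
f 10 1 2
f 10 2 3
f 12 11 14
f 12 14 13
f 14 11 15
f 14 15 13
f 15 11 16
f 15 16 13
f 16 11 17
f 16 17 13
f 17 11 18
f 17 18 13
f 18 11 19
f 18 19 13
f 19 11 20
f 19 20 13
f 20 11 21
f 20 21 13
f 21 11 22
f 21 22 13
f 22 11 23
f 22 23 13
f 23 11 24
f 23 24 13
f 24 11 12
f 24 12 13
f 25 62 41
f 62 36 65
f 41 65 30
f 62 65 41
f 25 41 37
f 41 30 42
f 37 42 26
f 41 42 37
f 25 37 46
f 37 26 47
f 46 47 32
f 37 47 46
f 25 46 58
f 46 32 61
f 58 61 35
f 46 61 58
f 25 58 62
f 58 35 66
f 62 66 36
f 58 66 62
f 26 42 53
f 42 30 56
f 53 56 34
f 42 56 53
f 30 65 43
f 65 36 64
f 43 64 29
f 65 64 43
f 36 66 63
f 66 35 59
f 63 59 27
f 66 59 63
f 35 61 60
f 61 32 48
f 60 48 31
f 61 48 60
f 32 47 52
f 47 26 49
f 52 49 33
f 47 49 52
f 28 54 40
f 54 34 55
f 40 55 29
f 54 55 40
f 28 40 38
f 40 29 39
f 38 39 27
f 40 39 38
f 28 38 45
f 38 27 44
f 45 44 31
f 38 44 45
f 28 45 50
f 45 31 51
f 50 51 33
f 45 51 50
f 28 50 54
f 50 33 57
f 54 57 34
f 50 57 54
f 29 55 43
f 55 34 56
f 43 56 30
f 55 56 43
f 27 39 63
f 39 29 64
f 63 64 36
f 39 64 63
f 31 44 60
f 44 27 59
f 60 59 35
f 44 59 60
f 33 51 52
f 51 31 48
f 52 48 32
f 51 48 52
f 34 57 53
f 57 33 49
f 53 49 26
f 57 49 53



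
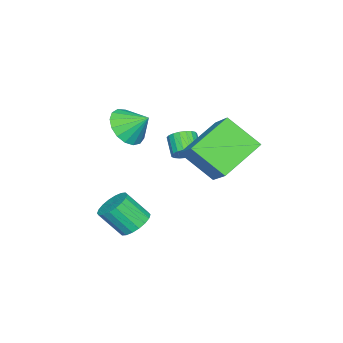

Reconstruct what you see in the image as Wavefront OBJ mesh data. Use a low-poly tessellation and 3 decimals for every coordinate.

v 0.235 0.885 -2.123
v 0.315 -0.548 -0.893
v -1.567 1.636 -1.131
v -1.487 0.203 0.099
v 1.187 1.817 -1.099
v 1.267 0.384 0.131
v -0.615 2.568 -0.107
v -0.535 1.135 1.123
v -1.684 -1.165 -2.19
v -1.413 -0.871 -1.69
v -2.026 -1.36 -1.07
v -2.296 -1.655 -1.57
v -1.61 -0.704 -1.753
v -2.223 -1.193 -1.133
v -1.82 -0.616 -1.891
v -2.433 -1.105 -1.271
v -2.006 -0.623 -2.081
v -2.619 -1.113 -1.461
v -2.137 -0.724 -2.29
v -2.75 -1.214 -1.67
v -2.189 -0.902 -2.481
v -2.802 -1.391 -1.861
v -2.154 -1.125 -2.623
v -2.767 -1.614 -2.002
v -2.037 -1.354 -2.689
v -2.65 -1.844 -2.069
v -1.86 -1.552 -2.669
v -2.473 -2.041 -2.049
v -1.651 -1.682 -2.566
v -2.264 -2.172 -1.946
v -1.449 -1.723 -2.399
v -2.062 -2.213 -1.778
v -1.287 -1.668 -2.195
v -1.9 -2.157 -1.575
v -1.194 -1.525 -1.99
v -1.807 -2.015 -1.37
v -1.185 -1.321 -1.82
v -1.798 -1.81 -1.2
v -1.262 -1.089 -1.714
v -1.875 -1.579 -1.094
v -1.039 -3.535 -0.836
v -0.489 -3.001 -1.493
v -1.061 -2.565 -0.064
v -0.945 -2.908 -1.622
v -1.423 -2.959 -1.571
v -1.813 -3.142 -1.352
v -2.026 -3.416 -1.014
v -2.012 -3.716 -0.636
v -1.776 -3.975 -0.303
v -1.371 -4.134 -0.093
v -0.889 -4.155 -0.052
v -0.442 -4.034 -0.191
v -0.132 -3.799 -0.478
v -0.03 -3.504 -0.847
v -0.158 -3.216 -1.213
v 2.009 -1.693 -4.389
v 2.761 -1.724 -4.594
v 3.023 -2.619 -3.496
v 2.271 -2.587 -3.291
v 2.752 -1.456 -4.373
v 3.014 -2.351 -3.276
v 2.596 -1.235 -4.156
v 2.858 -2.13 -3.058
v 2.324 -1.105 -3.985
v 2.586 -1.999 -2.887
v 1.99 -1.091 -3.893
v 2.251 -1.985 -2.796
v 1.659 -1.196 -3.9
v 1.92 -2.09 -2.803
v 1.397 -1.399 -4.004
v 1.659 -2.294 -2.906
v 1.257 -1.661 -4.184
v 1.519 -2.556 -3.086
v 1.266 -1.929 -4.404
v 1.528 -2.824 -3.307
v 1.422 -2.15 -4.622
v 1.684 -3.045 -3.524
v 1.694 -2.281 -4.793
v 1.956 -3.175 -3.695
v 2.029 -2.295 -4.884
v 2.29 -3.189 -3.787
v 2.36 -2.19 -4.877
v 2.621 -3.084 -3.78
v 2.621 -1.986 -4.774
v 2.883 -2.881 -3.676
f 2 4 1
f 5 2 1
f 1 4 3
f 3 5 1
f 2 8 4
f 6 2 5
f 6 8 2
f 4 8 3
f 7 5 3
f 3 8 7
f 7 6 5
f 8 6 7
f 10 9 13
f 10 13 11
f 11 13 14
f 11 14 12
f 13 9 15
f 13 15 14
f 14 15 16
f 14 16 12
f 15 9 17
f 15 17 16
f 16 17 18
f 16 18 12
f 17 9 19
f 17 19 18
f 18 19 20
f 18 20 12
f 19 9 21
f 19 21 20
f 20 21 22
f 20 22 12
f 21 9 23
f 21 23 22
f 22 23 24
f 22 24 12
f 23 9 25
f 23 25 24
f 24 25 26
f 24 26 12
f 25 9 27
f 25 27 26
f 26 27 28
f 26 28 12
f 27 9 29
f 27 29 28
f 28 29 30
f 28 30 12
f 29 9 31
f 29 31 30
f 30 31 32
f 30 32 12
f 31 9 33
f 31 33 32
f 32 33 34
f 32 34 12
f 33 9 35
f 33 35 34
f 34 35 36
f 34 36 12
f 35 9 37
f 35 37 36
f 36 37 38
f 36 38 12
f 37 9 39
f 37 39 38
f 38 39 40
f 38 40 12
f 39 9 10
f 39 10 40
f 40 10 11
f 40 11 12
f 42 41 44
f 42 44 43
f 44 41 45
f 44 45 43
f 45 41 46
f 45 46 43
f 46 41 47
f 46 47 43
f 47 41 48
f 47 48 43
f 48 41 49
f 48 49 43
f 49 41 50
f 49 50 43
f 50 41 51
f 50 51 43
f 51 41 52
f 51 52 43
f 52 41 53
f 52 53 43
f 53 41 54
f 53 54 43
f 54 41 55
f 54 55 43
f 55 41 42
f 55 42 43
f 57 56 60
f 57 60 58
f 58 60 61
f 58 61 59
f 60 56 62
f 60 62 61
f 61 62 63
f 61 63 59
f 62 56 64
f 62 64 63
f 63 64 65
f 63 65 59
f 64 56 66
f 64 66 65
f 65 66 67
f 65 67 59
f 66 56 68
f 66 68 67
f 67 68 69
f 67 69 59
f 68 56 70
f 68 70 69
f 69 70 71
f 69 71 59
f 70 56 72
f 70 72 71
f 71 72 73
f 71 73 59
f 72 56 74
f 72 74 73
f 73 74 75
f 73 75 59
f 74 56 76
f 74 76 75
f 75 76 77
f 75 77 59
f 76 56 78
f 76 78 77
f 77 78 79
f 77 79 59
f 78 56 80
f 78 80 79
f 79 80 81
f 79 81 59
f 80 56 82
f 80 82 81
f 81 82 83
f 81 83 59
f 82 56 84
f 82 84 83
f 83 84 85
f 83 85 59
f 84 56 57
f 84 57 85
f 85 57 58
f 85 58 59



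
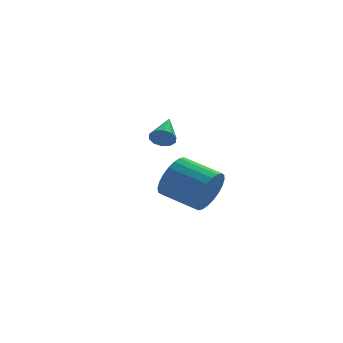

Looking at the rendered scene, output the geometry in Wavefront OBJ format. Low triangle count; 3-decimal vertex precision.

v -0.648 -2.174 -2.61
v -0.147 -2.038 -1.767
v -1.251 -0.83 -1.307
v -1.752 -0.966 -2.15
v 0.03 -1.786 -2.001
v -1.074 -0.579 -1.541
v 0.104 -1.594 -2.328
v -1.001 -0.387 -1.868
v 0.063 -1.491 -2.698
v -1.041 -0.283 -2.238
v -0.086 -1.491 -3.055
v -1.19 -0.283 -2.594
v -0.32 -1.595 -3.343
v -1.424 -0.387 -2.883
v -0.605 -1.787 -3.521
v -1.709 -0.579 -3.06
v -0.895 -2.039 -3.559
v -2 -0.831 -3.099
v -1.149 -2.31 -3.453
v -2.253 -1.102 -2.993
v -1.326 -2.561 -3.219
v -2.43 -1.354 -2.759
v -1.399 -2.753 -2.892
v -2.504 -1.546 -2.432
v -1.359 -2.857 -2.522
v -2.463 -1.649 -2.062
v -1.21 -2.857 -2.166
v -2.314 -1.649 -1.705
v -0.976 -2.753 -1.877
v -2.08 -1.545 -1.417
v -0.691 -2.561 -1.7
v -1.795 -1.353 -1.239
v -0.4 -2.309 -1.661
v -1.505 -1.101 -1.201
v -1.13 2.421 -1.663
v -0.806 2.453 -2.13
v -0.49 3.599 -1.137
v -1.099 2.639 -2.189
v -1.404 2.742 -2.047
v -1.605 2.722 -1.758
v -1.625 2.588 -1.433
v -1.455 2.389 -1.196
v -1.162 2.204 -1.137
v -0.856 2.101 -1.28
v -0.656 2.121 -1.568
v -0.636 2.255 -1.893
f 2 1 5
f 2 5 3
f 3 5 6
f 3 6 4
f 5 1 7
f 5 7 6
f 6 7 8
f 6 8 4
f 7 1 9
f 7 9 8
f 8 9 10
f 8 10 4
f 9 1 11
f 9 11 10
f 10 11 12
f 10 12 4
f 11 1 13
f 11 13 12
f 12 13 14
f 12 14 4
f 13 1 15
f 13 15 14
f 14 15 16
f 14 16 4
f 15 1 17
f 15 17 16
f 16 17 18
f 16 18 4
f 17 1 19
f 17 19 18
f 18 19 20
f 18 20 4
f 19 1 21
f 19 21 20
f 20 21 22
f 20 22 4
f 21 1 23
f 21 23 22
f 22 23 24
f 22 24 4
f 23 1 25
f 23 25 24
f 24 25 26
f 24 26 4
f 25 1 27
f 25 27 26
f 26 27 28
f 26 28 4
f 27 1 29
f 27 29 28
f 28 29 30
f 28 30 4
f 29 1 31
f 29 31 30
f 30 31 32
f 30 32 4
f 31 1 33
f 31 33 32
f 32 33 34
f 32 34 4
f 33 1 2
f 33 2 34
f 34 2 3
f 34 3 4
f 36 35 38
f 36 38 37
f 38 35 39
f 38 39 37
f 39 35 40
f 39 40 37
f 40 35 41
f 40 41 37
f 41 35 42
f 41 42 37
f 42 35 43
f 42 43 37
f 43 35 44
f 43 44 37
f 44 35 45
f 44 45 37
f 45 35 46
f 45 46 37
f 46 35 36
f 46 36 37



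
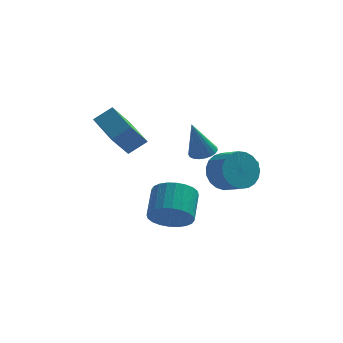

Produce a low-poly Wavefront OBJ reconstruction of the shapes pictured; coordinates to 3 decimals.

v 0.895 -3.435 0.8
v 1.693 -3.107 0.167
v 2.423 -3.917 0.667
v 1.625 -4.245 1.3
v 1.742 -2.843 0.522
v 2.472 -3.654 1.022
v 1.645 -2.682 0.926
v 2.375 -3.493 1.425
v 1.419 -2.651 1.307
v 2.148 -3.462 1.807
v 1.101 -2.755 1.601
v 1.831 -3.566 2.101
v 0.748 -2.977 1.756
v 1.478 -3.788 2.256
v 0.421 -3.278 1.746
v 1.151 -4.089 2.246
v 0.175 -3.606 1.573
v 0.905 -4.417 2.073
v 0.054 -3.904 1.266
v 0.784 -4.715 1.765
v 0.078 -4.121 0.878
v 0.808 -4.932 1.378
v 0.244 -4.22 0.477
v 0.974 -5.031 0.977
v 0.522 -4.182 0.132
v 1.252 -4.993 0.631
v 0.865 -4.015 -0.098
v 1.595 -4.826 0.402
v 1.213 -3.748 -0.172
v 1.942 -4.559 0.327
v 1.506 -3.427 -0.079
v 2.235 -4.238 0.421
v -1.54 -3.265 -2.289
v -0.45 -3.31 -2.429
v -0.27 -1.879 -1.492
v -1.36 -1.835 -1.351
v -0.568 -3.074 -2.767
v -0.389 -1.643 -1.83
v -0.834 -2.867 -3.033
v -0.655 -1.436 -2.095
v -1.208 -2.72 -3.185
v -1.029 -1.289 -2.247
v -1.632 -2.657 -3.2
v -1.453 -1.226 -2.263
v -2.042 -2.686 -3.077
v -1.863 -1.255 -2.14
v -2.376 -2.803 -2.834
v -2.196 -1.372 -1.897
v -2.582 -2.991 -2.508
v -2.403 -1.56 -1.57
v -2.63 -3.221 -2.148
v -2.45 -1.79 -1.211
v -2.511 -3.457 -1.81
v -2.332 -2.026 -0.873
v -2.245 -3.664 -1.545
v -2.066 -2.233 -0.607
v -1.871 -3.811 -1.393
v -1.692 -2.38 -0.455
v -1.447 -3.874 -1.377
v -1.268 -2.443 -0.44
v -1.037 -3.845 -1.5
v -0.858 -2.414 -0.563
v -0.704 -3.728 -1.743
v -0.524 -2.297 -0.806
v -0.497 -3.54 -2.07
v -0.318 -2.109 -1.132
v 2.096 -0.061 -0.013
v 2.512 -0.194 -0.484
v 1.568 -0.926 -0.236
v 1.984 -1.059 -0.707
v 2.171 -1.093 -0.095
v 2.498 -0.559 0.043
v 1.582 -0.561 -0.763
v 1.909 -0.027 -0.625
v 2.194 -0.502 -0.947
v 2.558 -0.831 -0.534
v 1.522 -0.289 -0.186
v 1.886 -0.618 0.227
v -4.271 -1.792 2.02
v -3.382 -1.516 2.695
v -5.207 -0.083 2.551
v -4.318 0.194 3.226
v -3.542 -0.994 0.734
v -2.653 -0.717 1.409
v -4.478 0.716 1.265
v -3.589 0.992 1.94
v -0.085 1.818 -0.424
v 0.613 1.682 -0.26
v -0.635 1.422 1.584
v 0.593 1.98 -0.207
v 0.455 2.251 -0.191
v 0.224 2.446 -0.216
v -0.061 2.533 -0.277
v -0.349 2.496 -0.363
v -0.592 2.342 -0.46
v -0.748 2.097 -0.551
v -0.788 1.804 -0.62
v -0.708 1.514 -0.655
v -0.519 1.276 -0.65
v -0.256 1.132 -0.606
v 0.037 1.106 -0.531
v 0.309 1.204 -0.438
v 0.513 1.408 -0.342
f 2 1 5
f 2 5 3
f 3 5 6
f 3 6 4
f 5 1 7
f 5 7 6
f 6 7 8
f 6 8 4
f 7 1 9
f 7 9 8
f 8 9 10
f 8 10 4
f 9 1 11
f 9 11 10
f 10 11 12
f 10 12 4
f 11 1 13
f 11 13 12
f 12 13 14
f 12 14 4
f 13 1 15
f 13 15 14
f 14 15 16
f 14 16 4
f 15 1 17
f 15 17 16
f 16 17 18
f 16 18 4
f 17 1 19
f 17 19 18
f 18 19 20
f 18 20 4
f 19 1 21
f 19 21 20
f 20 21 22
f 20 22 4
f 21 1 23
f 21 23 22
f 22 23 24
f 22 24 4
f 23 1 25
f 23 25 24
f 24 25 26
f 24 26 4
f 25 1 27
f 25 27 26
f 26 27 28
f 26 28 4
f 27 1 29
f 27 29 28
f 28 29 30
f 28 30 4
f 29 1 31
f 29 31 30
f 30 31 32
f 30 32 4
f 31 1 2
f 31 2 32
f 32 2 3
f 32 3 4
f 34 33 37
f 34 37 35
f 35 37 38
f 35 38 36
f 37 33 39
f 37 39 38
f 38 39 40
f 38 40 36
f 39 33 41
f 39 41 40
f 40 41 42
f 40 42 36
f 41 33 43
f 41 43 42
f 42 43 44
f 42 44 36
f 43 33 45
f 43 45 44
f 44 45 46
f 44 46 36
f 45 33 47
f 45 47 46
f 46 47 48
f 46 48 36
f 47 33 49
f 47 49 48
f 48 49 50
f 48 50 36
f 49 33 51
f 49 51 50
f 50 51 52
f 50 52 36
f 51 33 53
f 51 53 52
f 52 53 54
f 52 54 36
f 53 33 55
f 53 55 54
f 54 55 56
f 54 56 36
f 55 33 57
f 55 57 56
f 56 57 58
f 56 58 36
f 57 33 59
f 57 59 58
f 58 59 60
f 58 60 36
f 59 33 61
f 59 61 60
f 60 61 62
f 60 62 36
f 61 33 63
f 61 63 62
f 62 63 64
f 62 64 36
f 63 33 65
f 63 65 64
f 64 65 66
f 64 66 36
f 65 33 34
f 65 34 66
f 66 34 35
f 66 35 36
f 67 78 72
f 67 72 68
f 67 68 74
f 67 74 77
f 67 77 78
f 68 72 76
f 72 78 71
f 78 77 69
f 77 74 73
f 74 68 75
f 70 76 71
f 70 71 69
f 70 69 73
f 70 73 75
f 70 75 76
f 71 76 72
f 69 71 78
f 73 69 77
f 75 73 74
f 76 75 68
f 80 82 79
f 83 80 79
f 79 82 81
f 81 83 79
f 80 86 82
f 84 80 83
f 84 86 80
f 82 86 81
f 85 83 81
f 81 86 85
f 85 84 83
f 86 84 85
f 88 87 90
f 88 90 89
f 90 87 91
f 90 91 89
f 91 87 92
f 91 92 89
f 92 87 93
f 92 93 89
f 93 87 94
f 93 94 89
f 94 87 95
f 94 95 89
f 95 87 96
f 95 96 89
f 96 87 97
f 96 97 89
f 97 87 98
f 97 98 89
f 98 87 99
f 98 99 89
f 99 87 100
f 99 100 89
f 100 87 101
f 100 101 89
f 101 87 102
f 101 102 89
f 102 87 103
f 102 103 89
f 103 87 88
f 103 88 89



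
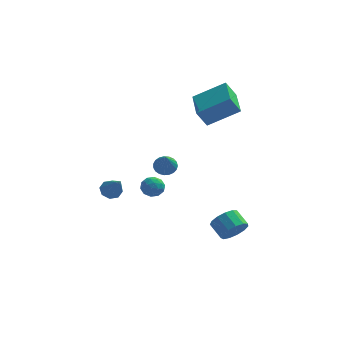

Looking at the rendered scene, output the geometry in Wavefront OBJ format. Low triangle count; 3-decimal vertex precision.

v 2.472 -1.308 -3.297
v 2.93 -1.456 -2.572
v 2.287 -0.74 -2.019
v 1.828 -0.592 -2.743
v 3.15 -1.082 -2.801
v 2.506 -0.366 -2.247
v 3.154 -0.78 -3.187
v 2.511 -0.064 -2.633
v 2.942 -0.645 -3.608
v 2.299 0.071 -3.054
v 2.58 -0.721 -3.93
v 1.937 -0.005 -3.377
v 2.184 -0.983 -4.051
v 1.541 -0.268 -3.498
v 1.879 -1.349 -3.933
v 1.236 -0.633 -3.379
v 1.763 -1.701 -3.612
v 1.119 -0.985 -3.059
v 1.871 -1.929 -3.192
v 1.228 -1.213 -2.639
v 2.17 -1.959 -2.805
v 1.527 -1.243 -2.251
v 2.565 -1.783 -2.574
v 1.922 -1.067 -2.02
v -2.487 3.873 -3.176
v -2.008 3.369 -3.416
v -2.912 3.091 -2.384
v -2.433 2.587 -2.624
v -2.193 3.177 -2.255
v -1.93 3.66 -2.744
v -2.99 2.8 -3.056
v -2.727 3.283 -3.545
v -2.318 2.706 -3.341
v -1.826 2.939 -2.847
v -3.094 3.521 -2.953
v -2.602 3.754 -2.459
v -2.21 3.689 -3.365
v -2.71 2.771 -2.435
v -2.569 3.117 -2.218
v -2.287 2.821 -2.359
v -2.165 3.861 -2.971
v -1.883 3.564 -3.112
v -1.992 3.452 -2.43
v -3.037 2.896 -2.688
v -2.755 2.599 -2.829
v -2.633 3.639 -3.441
v -2.351 3.343 -3.582
v -2.928 3.008 -3.37
v -2.111 3.003 -3.463
v -2.36 2.544 -2.997
v -2.688 2.669 -3.251
v -2.534 2.953 -3.539
v -1.821 3.14 -3.172
v -2.071 2.681 -2.706
v -1.93 3.028 -2.49
v -1.776 3.312 -2.777
v -2.004 2.751 -3.128
v -2.849 3.779 -3.094
v -3.099 3.32 -2.628
v -3.144 3.148 -3.023
v -2.99 3.432 -3.31
v -2.56 3.916 -2.803
v -2.809 3.457 -2.337
v -2.386 3.507 -2.261
v -2.232 3.791 -2.549
v -2.916 3.709 -2.672
v -4.258 -0.498 -0.97
v -3.824 -0.038 -0.824
v -3.582 -1.562 0.37
v -4.248 0.013 -0.57
v -4.679 -0.236 -0.55
v -4.863 -0.639 -0.776
v -4.693 -0.959 -1.117
v -4.268 -1.01 -1.371
v -3.838 -0.761 -1.391
v -3.654 -0.358 -1.164
v -1.098 -2.518 2.29
v -0.634 -2.816 1.964
v -0.942 -3.762 3.65
v -0.496 -2.641 2.109
v -0.462 -2.444 2.285
v -0.538 -2.26 2.462
v -0.71 -2.121 2.609
v -0.95 -2.05 2.701
v -1.215 -2.06 2.722
v -1.46 -2.15 2.668
v -1.642 -2.303 2.549
v -1.73 -2.493 2.385
v -1.709 -2.687 2.205
v -1.582 -2.853 2.039
v -1.371 -2.96 1.917
v -1.113 -2.991 1.859
v -0.853 -2.94 1.876
v 0.64 2.325 2.722
v 0.067 2.138 3.737
v 0.233 4.41 2.876
v -0.34 4.223 3.891
v 2.44 2.597 3.789
v 1.867 2.41 4.804
v 2.033 4.682 3.943
v 1.46 4.495 4.958
f 2 1 5
f 2 5 3
f 3 5 6
f 3 6 4
f 5 1 7
f 5 7 6
f 6 7 8
f 6 8 4
f 7 1 9
f 7 9 8
f 8 9 10
f 8 10 4
f 9 1 11
f 9 11 10
f 10 11 12
f 10 12 4
f 11 1 13
f 11 13 12
f 12 13 14
f 12 14 4
f 13 1 15
f 13 15 14
f 14 15 16
f 14 16 4
f 15 1 17
f 15 17 16
f 16 17 18
f 16 18 4
f 17 1 19
f 17 19 18
f 18 19 20
f 18 20 4
f 19 1 21
f 19 21 20
f 20 21 22
f 20 22 4
f 21 1 23
f 21 23 22
f 22 23 24
f 22 24 4
f 23 1 2
f 23 2 24
f 24 2 3
f 24 3 4
f 25 62 41
f 62 36 65
f 41 65 30
f 62 65 41
f 25 41 37
f 41 30 42
f 37 42 26
f 41 42 37
f 25 37 46
f 37 26 47
f 46 47 32
f 37 47 46
f 25 46 58
f 46 32 61
f 58 61 35
f 46 61 58
f 25 58 62
f 58 35 66
f 62 66 36
f 58 66 62
f 26 42 53
f 42 30 56
f 53 56 34
f 42 56 53
f 30 65 43
f 65 36 64
f 43 64 29
f 65 64 43
f 36 66 63
f 66 35 59
f 63 59 27
f 66 59 63
f 35 61 60
f 61 32 48
f 60 48 31
f 61 48 60
f 32 47 52
f 47 26 49
f 52 49 33
f 47 49 52
f 28 54 40
f 54 34 55
f 40 55 29
f 54 55 40
f 28 40 38
f 40 29 39
f 38 39 27
f 40 39 38
f 28 38 45
f 38 27 44
f 45 44 31
f 38 44 45
f 28 45 50
f 45 31 51
f 50 51 33
f 45 51 50
f 28 50 54
f 50 33 57
f 54 57 34
f 50 57 54
f 29 55 43
f 55 34 56
f 43 56 30
f 55 56 43
f 27 39 63
f 39 29 64
f 63 64 36
f 39 64 63
f 31 44 60
f 44 27 59
f 60 59 35
f 44 59 60
f 33 51 52
f 51 31 48
f 52 48 32
f 51 48 52
f 34 57 53
f 57 33 49
f 53 49 26
f 57 49 53
f 68 67 70
f 68 70 69
f 70 67 71
f 70 71 69
f 71 67 72
f 71 72 69
f 72 67 73
f 72 73 69
f 73 67 74
f 73 74 69
f 74 67 75
f 74 75 69
f 75 67 76
f 75 76 69
f 76 67 68
f 76 68 69
f 78 77 80
f 78 80 79
f 80 77 81
f 80 81 79
f 81 77 82
f 81 82 79
f 82 77 83
f 82 83 79
f 83 77 84
f 83 84 79
f 84 77 85
f 84 85 79
f 85 77 86
f 85 86 79
f 86 77 87
f 86 87 79
f 87 77 88
f 87 88 79
f 88 77 89
f 88 89 79
f 89 77 90
f 89 90 79
f 90 77 91
f 90 91 79
f 91 77 92
f 91 92 79
f 92 77 93
f 92 93 79
f 93 77 78
f 93 78 79
f 95 97 94
f 98 95 94
f 94 97 96
f 96 98 94
f 95 101 97
f 99 95 98
f 99 101 95
f 97 101 96
f 100 98 96
f 96 101 100
f 100 99 98
f 101 99 100



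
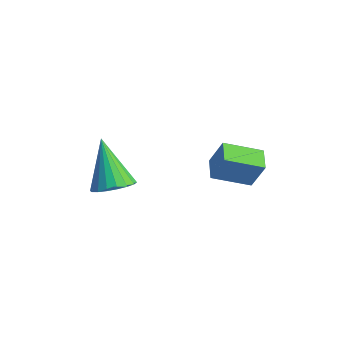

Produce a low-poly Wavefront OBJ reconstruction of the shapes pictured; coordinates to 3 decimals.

v 2.62 -0.953 -3.722
v 3.028 -0.672 -2.531
v 1.893 -0.385 -3.607
v 2.3 -0.104 -2.416
v 3.48 0.264 -4.304
v 3.887 0.545 -3.113
v 2.752 0.832 -4.189
v 3.16 1.113 -2.998
v 0.946 -4.064 -3.514
v 1.554 -4.35 -2.993
v -0.266 -3.636 -1.866
v 1.638 -3.982 -3.027
v 1.584 -3.631 -3.157
v 1.405 -3.366 -3.358
v 1.134 -3.239 -3.59
v 0.826 -3.275 -3.807
v 0.542 -3.468 -3.966
v 0.338 -3.779 -4.035
v 0.254 -4.146 -4.001
v 0.308 -4.497 -3.871
v 0.487 -4.763 -3.67
v 0.758 -4.89 -3.438
v 1.065 -4.853 -3.221
v 1.35 -4.66 -3.062
f 2 4 1
f 5 2 1
f 1 4 3
f 3 5 1
f 2 8 4
f 6 2 5
f 6 8 2
f 4 8 3
f 7 5 3
f 3 8 7
f 7 6 5
f 8 6 7
f 10 9 12
f 10 12 11
f 12 9 13
f 12 13 11
f 13 9 14
f 13 14 11
f 14 9 15
f 14 15 11
f 15 9 16
f 15 16 11
f 16 9 17
f 16 17 11
f 17 9 18
f 17 18 11
f 18 9 19
f 18 19 11
f 19 9 20
f 19 20 11
f 20 9 21
f 20 21 11
f 21 9 22
f 21 22 11
f 22 9 23
f 22 23 11
f 23 9 24
f 23 24 11
f 24 9 10
f 24 10 11



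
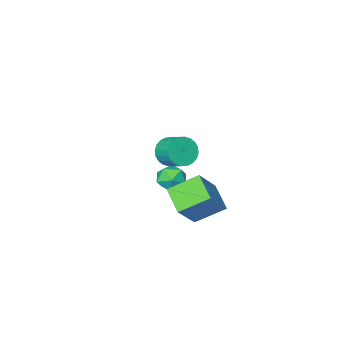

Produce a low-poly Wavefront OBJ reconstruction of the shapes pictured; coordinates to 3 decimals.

v -4.261 2.468 -3.567
v -4.534 1.105 -2.88
v -2.998 2.98 -2.049
v -3.27 1.617 -1.363
v -2.93 1.763 -4.437
v -3.202 0.4 -3.751
v -1.666 2.275 -2.92
v -1.939 0.912 -2.233
v -0.684 3.162 2.064
v -0.114 3.465 1.591
v -0.187 4.401 2.103
v -0.756 4.098 2.576
v -0.372 3.534 1.428
v -0.444 4.47 1.94
v -0.677 3.546 1.362
v -0.749 4.483 1.875
v -0.983 3.5 1.403
v -1.055 4.436 1.916
v -1.243 3.402 1.545
v -1.316 4.339 2.057
v -1.418 3.268 1.765
v -1.491 4.205 2.278
v -1.482 3.118 2.032
v -1.554 4.054 2.544
v -1.424 2.974 2.302
v -1.496 3.91 2.815
v -1.253 2.859 2.537
v -1.326 3.795 3.049
v -0.996 2.79 2.7
v -1.068 3.726 3.212
v -0.691 2.777 2.765
v -0.763 3.714 3.278
v -0.385 2.824 2.724
v -0.457 3.76 3.237
v -0.124 2.921 2.583
v -0.197 3.858 3.095
v 0.051 3.055 2.362
v -0.022 3.992 2.875
v 0.114 3.206 2.096
v 0.042 4.142 2.608
v 0.056 3.35 1.825
v -0.016 4.286 2.338
v -4.349 -1.148 -3.268
v -3.888 -0.842 -2.621
v -3.192 -1.518 -3.919
v -2.731 -1.212 -3.272
v -3.206 -1.91 -3.163
v -3.921 -1.682 -2.761
v -3.159 -0.678 -3.779
v -3.874 -0.45 -3.377
v -3.152 -0.552 -2.937
v -3.181 -1.313 -2.556
v -3.899 -1.047 -3.984
v -3.928 -1.808 -3.603
f 2 4 1
f 5 2 1
f 1 4 3
f 3 5 1
f 2 8 4
f 6 2 5
f 6 8 2
f 4 8 3
f 7 5 3
f 3 8 7
f 7 6 5
f 8 6 7
f 10 9 13
f 10 13 11
f 11 13 14
f 11 14 12
f 13 9 15
f 13 15 14
f 14 15 16
f 14 16 12
f 15 9 17
f 15 17 16
f 16 17 18
f 16 18 12
f 17 9 19
f 17 19 18
f 18 19 20
f 18 20 12
f 19 9 21
f 19 21 20
f 20 21 22
f 20 22 12
f 21 9 23
f 21 23 22
f 22 23 24
f 22 24 12
f 23 9 25
f 23 25 24
f 24 25 26
f 24 26 12
f 25 9 27
f 25 27 26
f 26 27 28
f 26 28 12
f 27 9 29
f 27 29 28
f 28 29 30
f 28 30 12
f 29 9 31
f 29 31 30
f 30 31 32
f 30 32 12
f 31 9 33
f 31 33 32
f 32 33 34
f 32 34 12
f 33 9 35
f 33 35 34
f 34 35 36
f 34 36 12
f 35 9 37
f 35 37 36
f 36 37 38
f 36 38 12
f 37 9 39
f 37 39 38
f 38 39 40
f 38 40 12
f 39 9 41
f 39 41 40
f 40 41 42
f 40 42 12
f 41 9 10
f 41 10 42
f 42 10 11
f 42 11 12
f 43 54 48
f 43 48 44
f 43 44 50
f 43 50 53
f 43 53 54
f 44 48 52
f 48 54 47
f 54 53 45
f 53 50 49
f 50 44 51
f 46 52 47
f 46 47 45
f 46 45 49
f 46 49 51
f 46 51 52
f 47 52 48
f 45 47 54
f 49 45 53
f 51 49 50
f 52 51 44



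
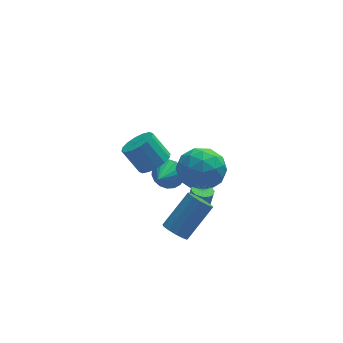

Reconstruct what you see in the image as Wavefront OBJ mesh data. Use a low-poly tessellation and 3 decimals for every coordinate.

v -0.763 -0.653 1.716
v -0.109 -0.181 1.864
v -0.763 0.385 2.951
v -1.417 -0.087 2.804
v -0.351 0.046 1.6
v -1.005 0.613 2.687
v -0.704 0.086 1.367
v -1.358 0.653 2.454
v -1.072 -0.072 1.227
v -1.726 0.495 2.315
v -1.358 -0.386 1.219
v -2.012 0.181 2.307
v -1.484 -0.771 1.344
v -2.138 -0.205 2.432
v -1.417 -1.125 1.569
v -2.071 -0.559 2.656
v -1.175 -1.353 1.833
v -1.829 -0.786 2.92
v -0.822 -1.393 2.066
v -1.476 -0.826 3.153
v -0.454 -1.235 2.205
v -1.108 -0.668 3.293
v -0.168 -0.921 2.213
v -0.822 -0.354 3.301
v -0.042 -0.535 2.088
v -0.696 0.031 3.176
v 0.767 3.535 -3.403
v 1.403 3.427 -2.881
v 0.053 2.545 -2.737
v 1.202 3.686 -2.712
v 0.914 3.915 -2.68
v 0.597 4.069 -2.791
v 0.314 4.117 -3.023
v 0.12 4.05 -3.331
v 0.055 3.88 -3.653
v 0.131 3.643 -3.925
v 0.332 3.383 -4.094
v 0.62 3.154 -4.126
v 0.937 3 -4.015
v 1.22 2.952 -3.782
v 1.414 3.019 -3.475
v 1.479 3.189 -3.153
v 1.754 3.622 -1.975
v 2.97 3.336 -2.037
v 1.29 1.824 -2.783
v 2.506 1.538 -2.845
v 1.939 1.62 -1.733
v 2.226 2.731 -1.234
v 2.034 2.429 -3.586
v 2.321 3.54 -3.087
v 3.143 2.598 -3.033
v 3.085 2.099 -1.888
v 1.175 3.061 -2.932
v 1.117 2.562 -1.787
v 2.403 3.636 -1.935
v 1.857 1.524 -2.885
v 1.524 1.572 -2.231
v 2.239 1.404 -2.268
v 1.965 3.281 -1.463
v 2.68 3.113 -1.499
v 2.074 2.105 -1.32
v 1.58 2.047 -3.321
v 2.295 1.879 -3.357
v 2.021 3.756 -2.552
v 2.736 3.588 -2.589
v 2.186 3.055 -3.5
v 3.22 3.035 -2.557
v 2.947 1.978 -3.032
v 2.669 2.502 -3.468
v 2.838 3.155 -3.174
v 3.185 2.741 -1.884
v 2.912 1.685 -2.359
v 2.579 1.733 -1.705
v 2.748 2.386 -1.412
v 3.287 2.308 -2.469
v 1.348 3.475 -2.461
v 1.075 2.419 -2.936
v 1.512 2.774 -3.408
v 1.681 3.427 -3.115
v 1.313 3.182 -1.788
v 1.04 2.125 -2.263
v 1.422 2.005 -1.646
v 1.591 2.658 -1.352
v 0.973 2.852 -2.351
v 1.699 1.465 -4.117
v 2.232 1.389 -4.228
v 2.475 1.439 -3.094
v 1.941 1.515 -2.983
v 2.185 1.696 -4.231
v 2.427 1.745 -3.098
v 1.983 1.929 -4.198
v 2.226 1.979 -3.065
v 1.691 2.015 -4.139
v 1.934 2.064 -3.006
v 1.402 1.926 -4.073
v 1.644 1.976 -2.94
v 1.206 1.691 -4.021
v 1.449 1.741 -2.888
v 1.167 1.384 -3.999
v 1.41 1.434 -2.866
v 1.297 1.103 -4.015
v 1.54 1.153 -2.881
v 1.554 0.937 -4.062
v 1.797 0.987 -2.929
v 1.857 0.939 -4.127
v 2.1 0.988 -2.994
v 2.11 1.107 -4.189
v 2.353 1.157 -3.056
v -0.03 -1.396 -2.791
v 0.424 -1.314 -3.29
v 1.764 -0.562 -1.949
v 1.31 -0.644 -1.449
v 0.223 -0.988 -3.272
v 1.564 -0.236 -1.931
v -0.058 -0.792 -3.102
v 1.282 -0.04 -1.76
v -0.33 -0.787 -2.832
v 1.01 -0.035 -1.491
v -0.507 -0.976 -2.55
v 0.833 -0.224 -1.208
v -0.533 -1.298 -2.344
v 0.807 -0.546 -1.002
v -0.399 -1.651 -2.279
v 0.941 -0.899 -0.938
v -0.148 -1.923 -2.378
v 1.193 -1.171 -1.036
v 0.141 -2.028 -2.607
v 1.481 -1.276 -1.266
v 0.375 -1.932 -2.895
v 1.715 -1.18 -1.553
v 0.48 -1.666 -3.15
v 1.821 -0.914 -1.808
f 2 1 5
f 2 5 3
f 3 5 6
f 3 6 4
f 5 1 7
f 5 7 6
f 6 7 8
f 6 8 4
f 7 1 9
f 7 9 8
f 8 9 10
f 8 10 4
f 9 1 11
f 9 11 10
f 10 11 12
f 10 12 4
f 11 1 13
f 11 13 12
f 12 13 14
f 12 14 4
f 13 1 15
f 13 15 14
f 14 15 16
f 14 16 4
f 15 1 17
f 15 17 16
f 16 17 18
f 16 18 4
f 17 1 19
f 17 19 18
f 18 19 20
f 18 20 4
f 19 1 21
f 19 21 20
f 20 21 22
f 20 22 4
f 21 1 23
f 21 23 22
f 22 23 24
f 22 24 4
f 23 1 25
f 23 25 24
f 24 25 26
f 24 26 4
f 25 1 2
f 25 2 26
f 26 2 3
f 26 3 4
f 28 27 30
f 28 30 29
f 30 27 31
f 30 31 29
f 31 27 32
f 31 32 29
f 32 27 33
f 32 33 29
f 33 27 34
f 33 34 29
f 34 27 35
f 34 35 29
f 35 27 36
f 35 36 29
f 36 27 37
f 36 37 29
f 37 27 38
f 37 38 29
f 38 27 39
f 38 39 29
f 39 27 40
f 39 40 29
f 40 27 41
f 40 41 29
f 41 27 42
f 41 42 29
f 42 27 28
f 42 28 29
f 43 80 59
f 80 54 83
f 59 83 48
f 80 83 59
f 43 59 55
f 59 48 60
f 55 60 44
f 59 60 55
f 43 55 64
f 55 44 65
f 64 65 50
f 55 65 64
f 43 64 76
f 64 50 79
f 76 79 53
f 64 79 76
f 43 76 80
f 76 53 84
f 80 84 54
f 76 84 80
f 44 60 71
f 60 48 74
f 71 74 52
f 60 74 71
f 48 83 61
f 83 54 82
f 61 82 47
f 83 82 61
f 54 84 81
f 84 53 77
f 81 77 45
f 84 77 81
f 53 79 78
f 79 50 66
f 78 66 49
f 79 66 78
f 50 65 70
f 65 44 67
f 70 67 51
f 65 67 70
f 46 72 58
f 72 52 73
f 58 73 47
f 72 73 58
f 46 58 56
f 58 47 57
f 56 57 45
f 58 57 56
f 46 56 63
f 56 45 62
f 63 62 49
f 56 62 63
f 46 63 68
f 63 49 69
f 68 69 51
f 63 69 68
f 46 68 72
f 68 51 75
f 72 75 52
f 68 75 72
f 47 73 61
f 73 52 74
f 61 74 48
f 73 74 61
f 45 57 81
f 57 47 82
f 81 82 54
f 57 82 81
f 49 62 78
f 62 45 77
f 78 77 53
f 62 77 78
f 51 69 70
f 69 49 66
f 70 66 50
f 69 66 70
f 52 75 71
f 75 51 67
f 71 67 44
f 75 67 71
f 86 85 89
f 86 89 87
f 87 89 90
f 87 90 88
f 89 85 91
f 89 91 90
f 90 91 92
f 90 92 88
f 91 85 93
f 91 93 92
f 92 93 94
f 92 94 88
f 93 85 95
f 93 95 94
f 94 95 96
f 94 96 88
f 95 85 97
f 95 97 96
f 96 97 98
f 96 98 88
f 97 85 99
f 97 99 98
f 98 99 100
f 98 100 88
f 99 85 101
f 99 101 100
f 100 101 102
f 100 102 88
f 101 85 103
f 101 103 102
f 102 103 104
f 102 104 88
f 103 85 105
f 103 105 104
f 104 105 106
f 104 106 88
f 105 85 107
f 105 107 106
f 106 107 108
f 106 108 88
f 107 85 86
f 107 86 108
f 108 86 87
f 108 87 88
f 110 109 113
f 110 113 111
f 111 113 114
f 111 114 112
f 113 109 115
f 113 115 114
f 114 115 116
f 114 116 112
f 115 109 117
f 115 117 116
f 116 117 118
f 116 118 112
f 117 109 119
f 117 119 118
f 118 119 120
f 118 120 112
f 119 109 121
f 119 121 120
f 120 121 122
f 120 122 112
f 121 109 123
f 121 123 122
f 122 123 124
f 122 124 112
f 123 109 125
f 123 125 124
f 124 125 126
f 124 126 112
f 125 109 127
f 125 127 126
f 126 127 128
f 126 128 112
f 127 109 129
f 127 129 128
f 128 129 130
f 128 130 112
f 129 109 131
f 129 131 130
f 130 131 132
f 130 132 112
f 131 109 110
f 131 110 132
f 132 110 111
f 132 111 112

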